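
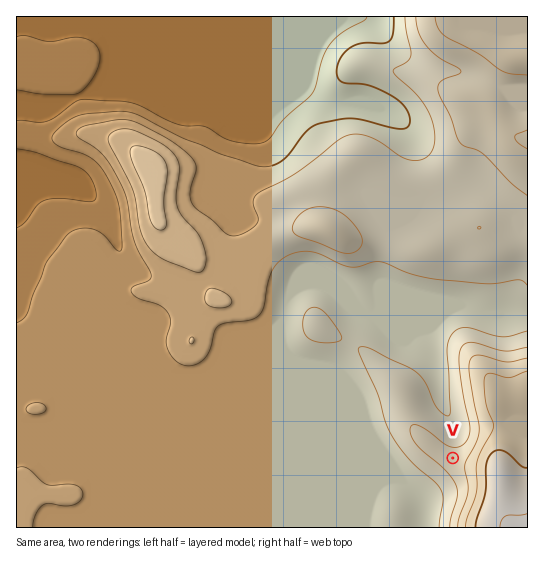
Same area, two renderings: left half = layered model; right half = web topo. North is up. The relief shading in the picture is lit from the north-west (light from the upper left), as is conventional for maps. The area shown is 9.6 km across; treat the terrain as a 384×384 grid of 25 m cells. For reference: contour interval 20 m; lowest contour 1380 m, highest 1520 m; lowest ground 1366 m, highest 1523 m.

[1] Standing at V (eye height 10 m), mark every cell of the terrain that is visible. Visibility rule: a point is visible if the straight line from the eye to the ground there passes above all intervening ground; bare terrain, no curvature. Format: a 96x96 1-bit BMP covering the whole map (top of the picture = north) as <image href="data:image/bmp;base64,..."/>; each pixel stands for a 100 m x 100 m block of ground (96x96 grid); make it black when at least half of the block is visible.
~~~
<image width="96" height="96" href="data:image/bmp;base64,Qk2+BAAAAAAAAD4AAAAoAAAAYAAAAGAAAAABAAEAAAAAAIAEAAATCwAAEwsAAAIAAAAAAAAA////AAAAAAD//////////////gD//////////////wD//////////////wD8f////////////4D4f////////////4D4f////////////4D8/////////////4D//////////////4D////////////+/4D////////////8f4D////////////8/4B///////////+H/4B///////////4H/4B/h/////////wP/4A8B/////////gf/4AwB/////////Af/4AAD////////8Af/4AAD////////4A//4A8H////////4A//4A//////////wA//8A//////////gB//8A//////////AD//8A/////////+AD//8A/////////+AH//4A/////////8AH//4A///P/////8AP//4B//8P/////8AP//wB//wP/////8AP//wB//gP/////8AA//gB//AP/////8AAf/gB//gfD/////wAf/AD///+B/////4Af+AB///4A/////4A/4AB///gA/////wB/wAB//+AA/////wD/gAA//4AAf//H/gH/AAAP/gAAf//D/gP/AAAD+AAAf/+B/Af/AAAB4AAAf/+A/A//AAAAwAAAf/+A+B//AAAAAAAAP/+AeH//gAAAAAAAH/8AcP//gAAAAAAAB/8Ac///gAAAAAAAA/8AP///gAAAAAAAAf8Af///wAAAAAAAA/+A////4AAAAAAAD/+D////4AAAAAAAP//H////8AAAAAAA////////+AAAAAAD////////+AAAAAAf////////+AAAAAA//////////AAAAAA//g/////P/AAAAAA//AP///8B/AAAAAA//AB///4A/gAAAAA/+AAf+H4AfgAAAAA/+AAAAD4APgAAAAA/gAAAAH4AAAAAAAA/gAAAAH8AAAAAAAA/gAAAAP8AAAAAAAA/gAAAAP8AAAAAAAA/AAAAAf8AAAAAAAA/AAAAAf+AAAAAAAA/gAAAA/+AAAAAAAB/gAAAB/+AAAAAAAB/gAAAD/4AAAAAAAB/gAAAD/wAwAAAAAA/wAAAB/gA8AAAAAA/gAAAA/AAf4AAAAAfgAAAAeAAf4AAAAAGAAAAAAAAf8AAAAAAAAAAAAAA/+AAAAAAAAAAAAAA/+AAAAAAAAAAAAAA//AAAAAAAAAAAAAA//AAAAAAAAAAAAAA/+AAAAAAAAAAAAAB/+AAAAAAAAAAAAAB/8AAAAAAAAAAAAAD/4AAAAAAAAAAAAAH/wAAAAAAAAAAAAAH+AAAAAAAAAAAAAAPgAAAAAAAAAAAAAAeAAAAAAAAAAAAAAA8AAAAAAAAAAAAAABwAAAAAAAAAAAAAAAAADwAAAAAAAAAAAAAAH4AAAAAAAAAAAAAAf8AAAAAAAAAAAAH//8AAAAAAAAAAAAP/8AAAAAAAAAAAAAf/wAAAAAAAAAAAAA//AAAAAAAAAAAAAA/8AAAAAAAAAAAAAB/4AAAAAAAAAAAAAB/4AAAAAAAAAAAAAA/wAA="/>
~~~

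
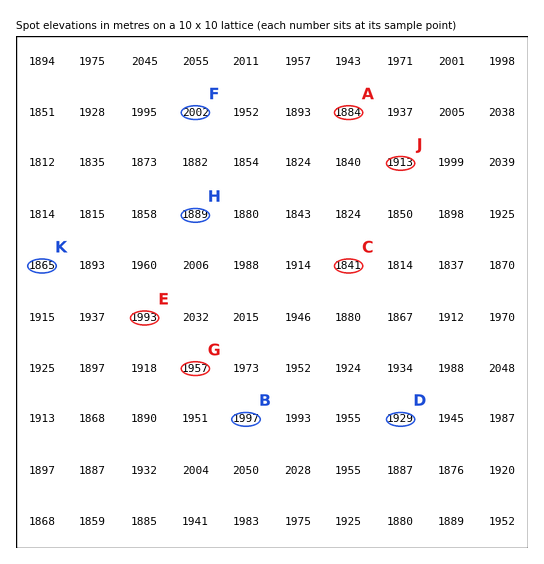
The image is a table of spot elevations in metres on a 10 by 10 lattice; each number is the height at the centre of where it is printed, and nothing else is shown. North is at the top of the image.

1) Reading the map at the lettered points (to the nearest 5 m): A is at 1885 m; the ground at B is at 1995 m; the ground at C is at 1840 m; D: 1930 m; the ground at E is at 1995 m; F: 2000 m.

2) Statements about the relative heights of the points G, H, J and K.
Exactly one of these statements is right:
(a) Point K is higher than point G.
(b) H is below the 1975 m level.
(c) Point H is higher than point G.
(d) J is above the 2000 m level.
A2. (b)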